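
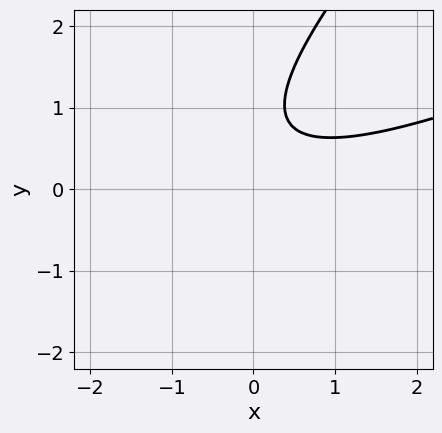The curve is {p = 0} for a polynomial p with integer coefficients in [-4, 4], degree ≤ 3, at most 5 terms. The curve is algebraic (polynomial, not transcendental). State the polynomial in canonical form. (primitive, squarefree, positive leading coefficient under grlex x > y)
Degree: no degree-1 curve has this shape, so deg p = 2.
Against the integer gridlines: it misses every integer gridline on the x-axis; no y-intercept at any integer in the box.
Putting this together gives p.

x^2 - 3*x*y + 2*y^2 - 3*y + 2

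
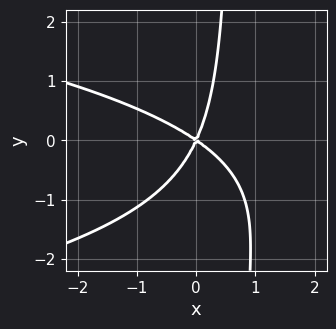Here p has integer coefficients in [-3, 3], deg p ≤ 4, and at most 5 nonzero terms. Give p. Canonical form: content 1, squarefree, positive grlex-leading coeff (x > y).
1. The degree is 3 — a generic line meets the curve in up to 3 points.
2. Against the integer gridlines: it crosses the y-axis at the gridline y = 0; one x-axis crossing is at x = 0.
3. Putting this together gives p.

3*x*y^2 + 3*x^2 + 3*x*y - 2*y^2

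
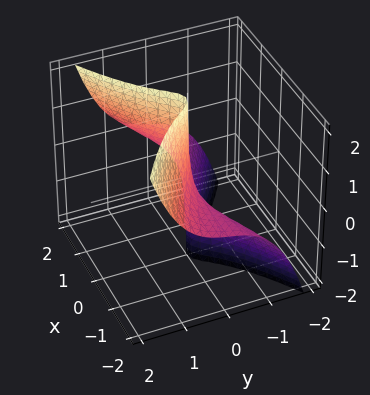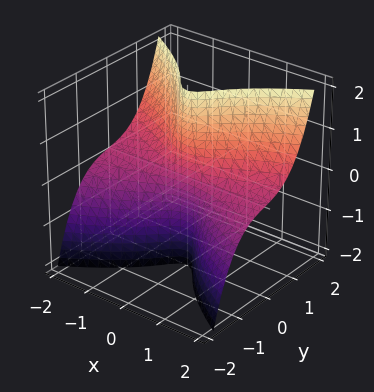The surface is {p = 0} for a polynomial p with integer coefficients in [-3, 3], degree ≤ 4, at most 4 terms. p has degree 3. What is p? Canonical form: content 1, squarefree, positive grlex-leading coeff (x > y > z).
2*x^2*z - 3*y^3 - 2*y

First, degree: the shape is more complex than any degree-2 surface, so deg p = 3.
Then, observable constraints: one y-axis crossing is at y = 0; the visible x-axis segment lies entirely on the surface; the visible z-axis segment lies entirely on the surface.
Finally, these observations pin down the coefficients.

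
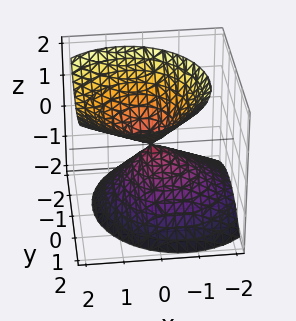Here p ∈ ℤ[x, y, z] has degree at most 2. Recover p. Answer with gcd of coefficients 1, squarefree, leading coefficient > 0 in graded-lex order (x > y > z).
(a) Degree: a generic line meets the surface in up to 2 points, so deg p = 2.
(b) Checking where it meets the axes: it crosses the x-axis at the gridline x = 0; it crosses the y-axis at the gridline y = 0; it crosses the z-axis at the gridline z = 0.
(c) Matching integer coefficients to the picture gives p.

3*x^2 - 2*x*z + 3*y^2 - y*z - 3*z^2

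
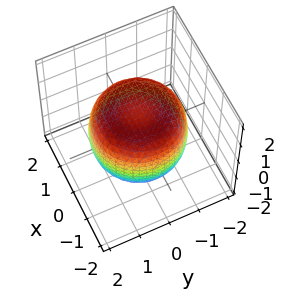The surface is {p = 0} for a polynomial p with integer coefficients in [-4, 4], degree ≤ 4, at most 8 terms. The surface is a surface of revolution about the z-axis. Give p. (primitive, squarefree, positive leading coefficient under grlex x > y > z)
2*x^4 + 4*x^2*y^2 + 2*y^4 - 3*x^2 - 3*y^2 + 3*z^2 - 3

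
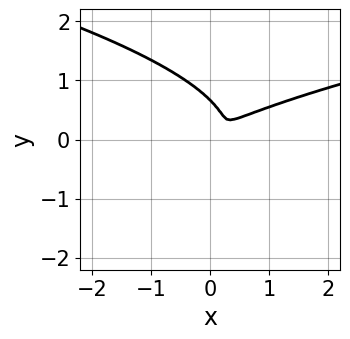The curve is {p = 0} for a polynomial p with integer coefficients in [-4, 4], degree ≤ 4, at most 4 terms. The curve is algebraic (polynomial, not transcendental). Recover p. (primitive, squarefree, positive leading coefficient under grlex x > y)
3*y^3 - x^2 + 2*x*y - 2*y^2

(a) Degree: the shape is more complex than any degree-2 curve, so deg p = 3.
(b) Solving for integer coefficients yields p as stated.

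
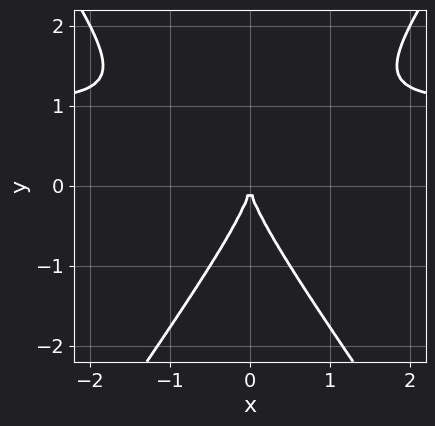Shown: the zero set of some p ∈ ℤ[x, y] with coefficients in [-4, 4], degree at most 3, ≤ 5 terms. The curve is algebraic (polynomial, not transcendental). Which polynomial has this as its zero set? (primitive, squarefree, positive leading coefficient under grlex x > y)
2*x^2*y - y^3 - 2*x^2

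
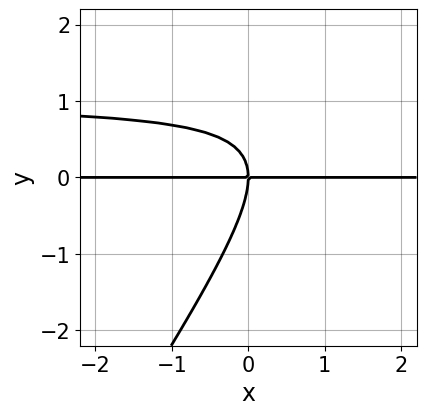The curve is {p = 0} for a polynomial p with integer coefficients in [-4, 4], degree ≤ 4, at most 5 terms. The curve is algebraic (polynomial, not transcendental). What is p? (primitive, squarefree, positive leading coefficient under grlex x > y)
The degree is 3 — the shape is more complex than any degree-2 curve.
Checking where it meets the axes: one y-axis crossing is at y = 0; every point of the x-axis in the box is on the curve.
The integer polynomial consistent with all of this is the stated p.

3*x*y^2 - 2*y^3 - 3*x*y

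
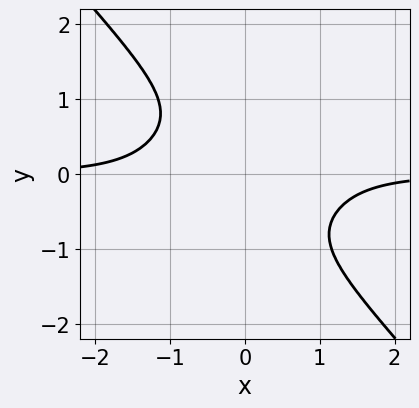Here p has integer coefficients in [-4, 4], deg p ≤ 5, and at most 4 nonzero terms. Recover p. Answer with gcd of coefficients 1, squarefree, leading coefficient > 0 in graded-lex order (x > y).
1. Degree: the shape is more complex than any degree-3 curve, so deg p = 4.
2. From the axis intercepts and sections: no y-intercept at any integer in the box; the curve avoids every integer x-axis point in the box.
3. The integer polynomial consistent with all of this is the stated p.

3*x^3*y - x^2*y^2 + 3*y^4 + 3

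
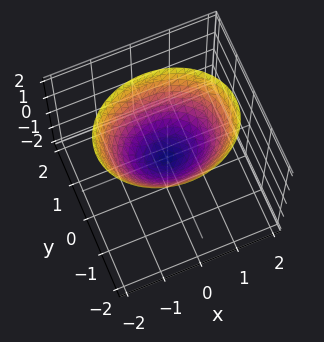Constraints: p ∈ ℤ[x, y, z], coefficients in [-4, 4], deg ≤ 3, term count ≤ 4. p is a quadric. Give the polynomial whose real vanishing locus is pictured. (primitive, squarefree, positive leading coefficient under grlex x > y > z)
2*x^2 + 3*y^2 - 3*z

First, deg p = 2. A single bowl opening along one axis; a quadric.
Then, symmetries: it's symmetric under y → −y, forcing even powers of y; the x ↦ −x reflection is a symmetry, so x appears only in even powers.
Then, from the visible intercepts: it crosses the y-axis at the gridline y = 0; it crosses the z-axis at the gridline z = 0; it meets the x-axis at x = 0 (among the integer gridlines).
Finally, assembling these constraints gives the stated polynomial.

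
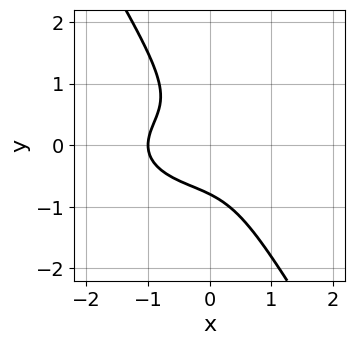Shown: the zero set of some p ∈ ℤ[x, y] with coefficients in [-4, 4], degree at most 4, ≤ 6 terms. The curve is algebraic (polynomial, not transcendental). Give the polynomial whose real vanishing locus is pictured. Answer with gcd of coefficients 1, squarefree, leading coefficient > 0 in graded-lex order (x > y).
x^3 + 3*x*y^2 + 2*y^3 + 1

First, the degree is 3 — the shape is more complex than any degree-2 curve.
Then, against the integer gridlines: one x-axis crossing is at x = -1.
Finally, these observations pin down the coefficients.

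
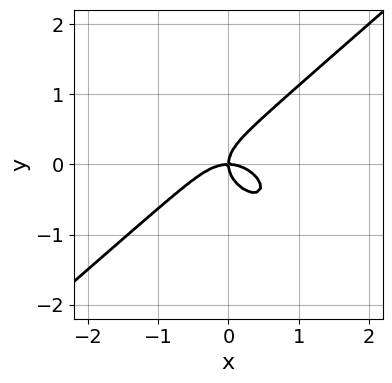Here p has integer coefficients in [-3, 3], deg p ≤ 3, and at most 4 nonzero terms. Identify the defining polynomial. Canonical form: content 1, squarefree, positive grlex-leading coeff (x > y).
First, degree: the shape is more complex than any degree-2 curve, so deg p = 3.
Next, checking where it meets the axes: one y-axis crossing is at y = 0; it crosses the x-axis at the gridline x = 0.
Finally, together with the visible shape, these determine p as stated.

2*x^3 - 3*y^3 + 2*x*y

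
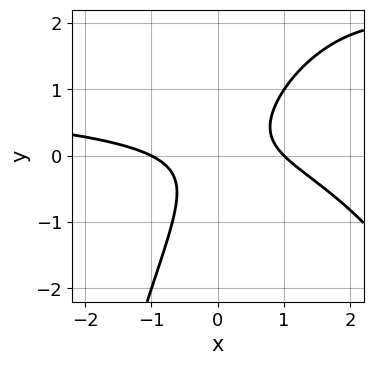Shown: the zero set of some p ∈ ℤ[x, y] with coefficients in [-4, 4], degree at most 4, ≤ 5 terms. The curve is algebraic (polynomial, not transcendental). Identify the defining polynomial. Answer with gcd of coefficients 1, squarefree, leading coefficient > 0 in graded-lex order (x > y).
x^2*y - x^2 - 3*x*y + 2*y^2 + 1

1. Degree: no degree-2 curve has this shape, so deg p = 3.
2. Against the integer gridlines: among the integer gridlines, it crosses the x-axis at x ∈ {-1, 1}; it misses every integer gridline on the y-axis.
3. Assembling these constraints gives the stated polynomial.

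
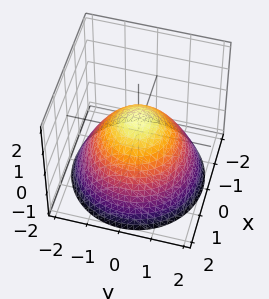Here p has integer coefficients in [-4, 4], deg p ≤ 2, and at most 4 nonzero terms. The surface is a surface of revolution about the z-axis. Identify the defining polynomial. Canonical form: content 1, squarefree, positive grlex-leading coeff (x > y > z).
(a) deg p = 2. A generic line meets the surface in up to 2 points.
(b) By symmetry, the surface is invariant under rotation about z: p = q(x² + y², z).
(c) From the visible intercepts: a circular section at z = 0 has radius exactly 1; among the integer gridlines, it crosses the x-axis at x ∈ {-1, 1}; the y-axis gridline crossings are at y ∈ {-1, 1}.
(d) Together with the visible shape, these determine p as stated.

2*x^2 + 2*y^2 + 3*z - 2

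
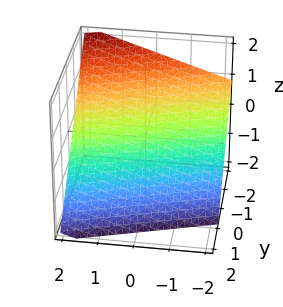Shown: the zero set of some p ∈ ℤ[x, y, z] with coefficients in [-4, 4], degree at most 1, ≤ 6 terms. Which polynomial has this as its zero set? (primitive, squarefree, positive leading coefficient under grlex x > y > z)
x - 3*y - 3*z - 2

First, deg p = 1.
Next, reading off the gridlines: it meets the x-axis at x = 2 (among the integer gridlines).
Finally, solving for integer coefficients yields p as stated.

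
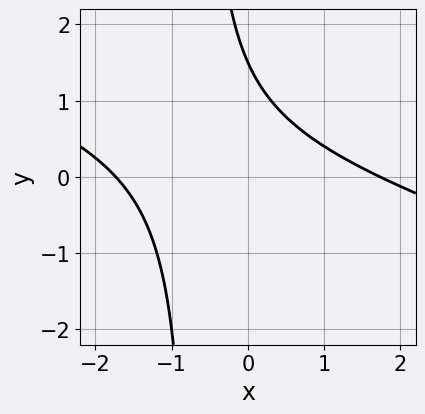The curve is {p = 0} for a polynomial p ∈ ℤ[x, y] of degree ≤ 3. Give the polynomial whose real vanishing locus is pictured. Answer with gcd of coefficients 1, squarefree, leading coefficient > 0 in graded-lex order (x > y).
x^2 + 3*x*y + 2*y - 3

(a) deg p = 2.
(b) Putting this together gives p.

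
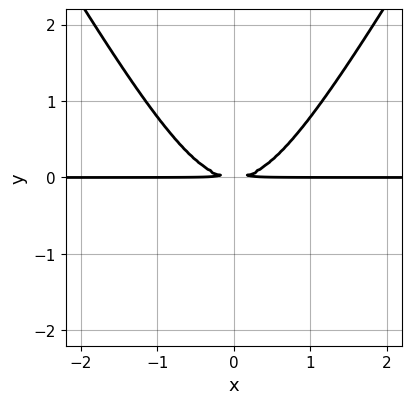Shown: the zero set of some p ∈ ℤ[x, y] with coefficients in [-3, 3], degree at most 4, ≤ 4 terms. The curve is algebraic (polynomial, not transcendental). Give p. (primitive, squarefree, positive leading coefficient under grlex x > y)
deg p = 3. No degree-2 curve has this shape.
Symmetries: it's symmetric under x → −x, forcing even powers of x.
From the axis intercepts and sections: the visible x-axis segment lies entirely on the curve.
These observations pin down the coefficients.

3*x^2*y - y^3 - 3*y^2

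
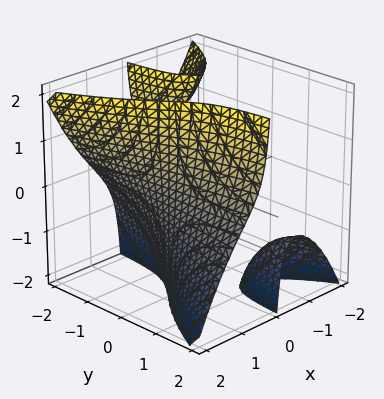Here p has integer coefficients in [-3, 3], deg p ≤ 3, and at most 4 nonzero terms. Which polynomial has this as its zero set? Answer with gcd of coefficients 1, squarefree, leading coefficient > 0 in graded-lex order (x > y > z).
I count 3 distinct pieces. Treating them together as one polynomial.
Degree: a generic line meets the surface in up to 3 points, so deg p = 3.
Against the integer gridlines: it misses every integer gridline on the z-axis; it misses every integer gridline on the y-axis.
Solving for integer coefficients yields p as stated.

3*x^3 + 3*x*y*z - 2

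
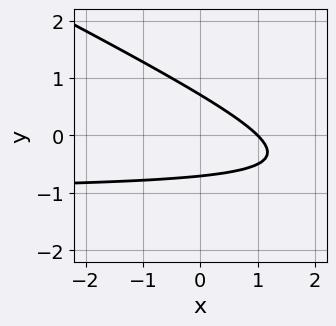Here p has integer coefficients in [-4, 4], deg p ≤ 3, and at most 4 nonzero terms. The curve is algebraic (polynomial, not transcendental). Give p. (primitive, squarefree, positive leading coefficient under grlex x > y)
x*y + 2*y^2 + x - 1

(a) The degree is 2 — the shape is more complex than any degree-1 curve.
(b) From the axis intercepts and sections: one x-axis crossing is at x = 1.
(c) Fitting integer coefficients to these (and the overall shape) gives p.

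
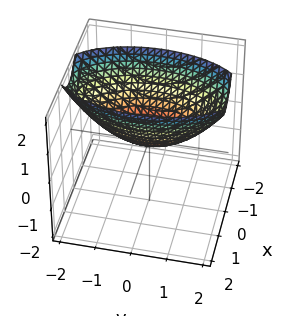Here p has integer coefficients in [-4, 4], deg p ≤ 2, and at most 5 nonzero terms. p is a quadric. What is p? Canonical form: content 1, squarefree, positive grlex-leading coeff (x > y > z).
deg p = 2. A paraboloid; a quadric.
Symmetries: it's symmetric under x → −x, forcing even powers of x; it's symmetric under y → −y, forcing even powers of y.
Checking where it meets the axes: one y-axis crossing is at y = 0; it meets the x-axis at x = 0 (among the integer gridlines); it crosses the z-axis at the gridline z = 0.
Assembling these constraints gives the stated polynomial.

3*x^2 + y^2 - 3*z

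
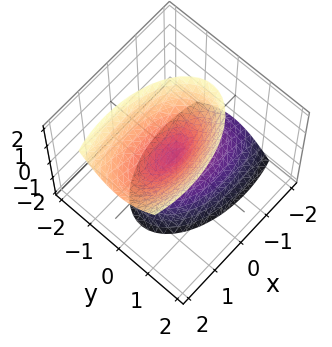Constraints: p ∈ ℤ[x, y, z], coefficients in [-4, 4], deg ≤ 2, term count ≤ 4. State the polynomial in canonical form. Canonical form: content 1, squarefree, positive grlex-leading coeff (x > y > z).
x^2 - x*z + 3*y^2 - z^2

First, I count 2 distinct pieces. They look like related sheets of one shape, so recover p as a whole.
Then, degree: a generic line meets the surface in up to 2 points, so deg p = 2.
Next, reading off the gridlines: it crosses the y-axis at the gridline y = 0; one x-axis crossing is at x = 0.
Finally, these observations pin down the coefficients.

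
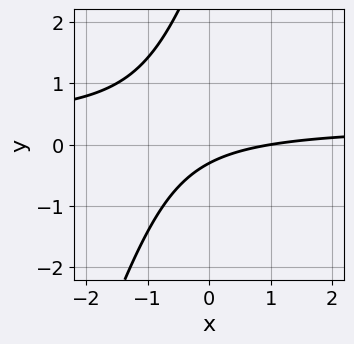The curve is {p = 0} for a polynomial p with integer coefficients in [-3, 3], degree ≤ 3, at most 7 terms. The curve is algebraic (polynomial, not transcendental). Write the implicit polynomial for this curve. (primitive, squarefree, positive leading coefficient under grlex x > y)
3*x*y - y^2 - x + 3*y + 1

1. deg p = 2. No degree-1 curve has this shape.
2. Against the integer gridlines: it crosses the x-axis at the gridline x = 1.
3. The integer polynomial consistent with all of this is the stated p.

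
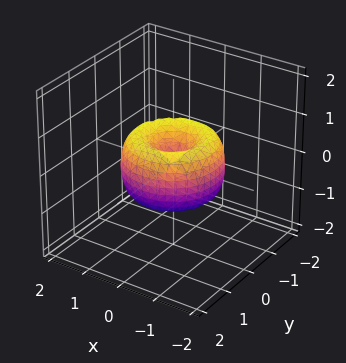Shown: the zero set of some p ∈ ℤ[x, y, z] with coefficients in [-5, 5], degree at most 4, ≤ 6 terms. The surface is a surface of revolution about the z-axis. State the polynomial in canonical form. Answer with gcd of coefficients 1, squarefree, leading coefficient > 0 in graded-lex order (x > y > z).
2*x^4 + 4*x^2*y^2 + 2*y^4 - 3*x^2 - 3*y^2 + 2*z^2

(a) deg p = 4. The shape is more complex than any degree-3 surface.
(b) Symmetries: the surface is invariant under rotation about z: p = q(x² + y², z).
(c) From the visible intercepts: a circular section at z = 0 has radius between 1 and 2; one x-axis crossing is at x = 0.
(d) Solving for integer coefficients yields p as stated.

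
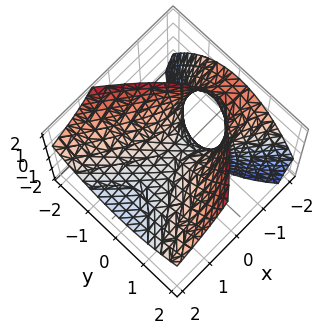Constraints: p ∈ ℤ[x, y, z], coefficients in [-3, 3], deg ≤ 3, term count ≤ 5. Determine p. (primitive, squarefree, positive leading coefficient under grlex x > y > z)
1. Degree: a generic line meets the surface in up to 2 points, so deg p = 2.
2. Against the integer gridlines: it meets the z-axis at z = 0 (among the integer gridlines); it meets the x-axis at x = 0 (among the integer gridlines); one y-axis crossing is at y = 0.
3. Fitting integer coefficients to these (and the overall shape) gives p.

x^2 + 3*x*z - 2*y^2 + 3*z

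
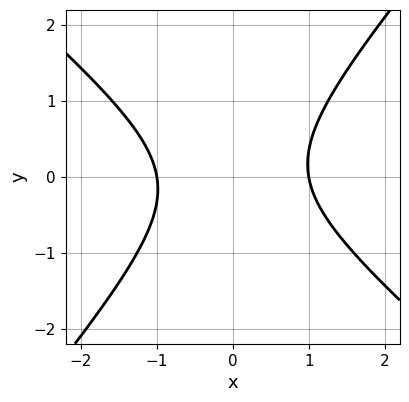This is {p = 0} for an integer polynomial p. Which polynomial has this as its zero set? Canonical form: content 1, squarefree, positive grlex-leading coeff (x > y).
3*x^2 + x*y - 3*y^2 - 3

First, deg p = 2.
Then, from the axis intercepts and sections: the x-axis gridline crossings are at x ∈ {-1, 1}; it misses every integer gridline on the y-axis.
Finally, solving for integer coefficients yields p as stated.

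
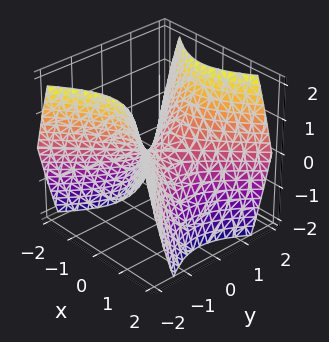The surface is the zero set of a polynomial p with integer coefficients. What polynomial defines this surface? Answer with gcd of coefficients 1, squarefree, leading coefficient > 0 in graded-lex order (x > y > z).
(a) deg p = 2. A saddle surface; a quadric.
(b) Symmetries: mirror symmetry x ↦ −x ⇒ only even powers of x; mirror symmetry y ↦ −y ⇒ only even powers of y.
(c) Checking where it meets the axes: it crosses the x-axis at the gridline x = 0; it crosses the y-axis at the gridline y = 0.
(d) Matching integer coefficients to the picture gives p.

x^2 - y^2 + z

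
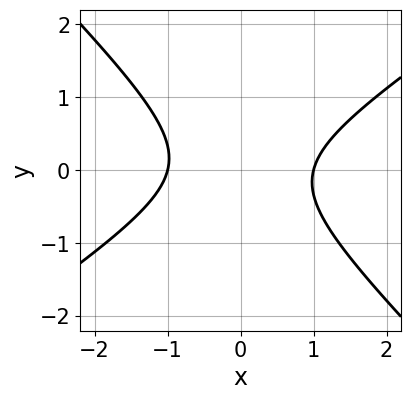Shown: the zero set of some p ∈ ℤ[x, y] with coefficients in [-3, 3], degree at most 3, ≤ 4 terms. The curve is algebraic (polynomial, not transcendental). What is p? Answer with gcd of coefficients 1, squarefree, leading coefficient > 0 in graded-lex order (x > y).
2*x^2 - x*y - 3*y^2 - 2

1. The degree is 2 — the shape is more complex than any degree-1 curve.
2. Against the integer gridlines: it misses every integer gridline on the y-axis; among the integer gridlines, it crosses the x-axis at x ∈ {-1, 1}.
3. Assembling these constraints gives the stated polynomial.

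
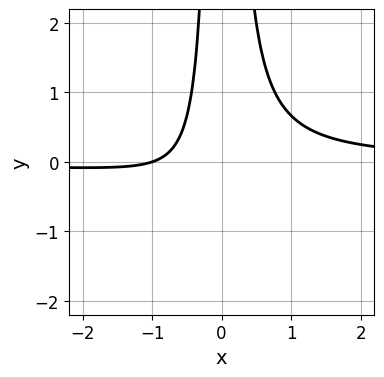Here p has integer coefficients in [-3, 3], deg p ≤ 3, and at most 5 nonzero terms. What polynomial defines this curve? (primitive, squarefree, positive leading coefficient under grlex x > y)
3*x^2*y - x - 1

1. Degree: no degree-2 curve has this shape, so deg p = 3.
2. Checking where it meets the axes: it meets the x-axis at x = -1 (among the integer gridlines); no y-intercept at any integer in the box.
3. The integer polynomial consistent with all of this is the stated p.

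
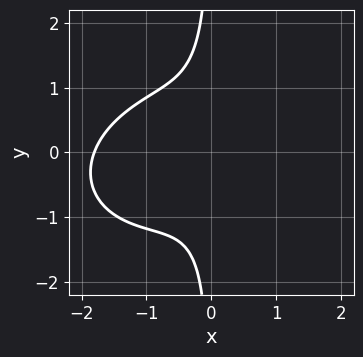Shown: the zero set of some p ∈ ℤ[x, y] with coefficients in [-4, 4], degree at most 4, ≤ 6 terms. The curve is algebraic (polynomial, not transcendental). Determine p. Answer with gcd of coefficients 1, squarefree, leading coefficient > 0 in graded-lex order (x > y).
2*x^3 - x^2*y + 3*x*y^2 + 3*x^2 + 2

1. Degree: a generic line meets the curve in up to 3 points, so deg p = 3.
2. Checking where it meets the axes: no y-intercept at any integer in the box.
3. Putting this together gives p.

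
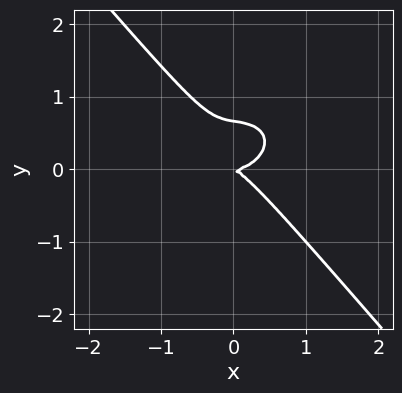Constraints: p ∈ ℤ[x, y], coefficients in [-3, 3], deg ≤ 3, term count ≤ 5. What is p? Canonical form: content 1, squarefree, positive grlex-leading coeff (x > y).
First, the degree is 3 — no degree-2 curve has this shape.
Next, from the axis intercepts and sections: one x-axis crossing is at x = 0; it meets the y-axis at y = 0 (among the integer gridlines).
Finally, these observations pin down the coefficients.

2*x^3 + 2*x*y^2 + 3*y^3 - x*y - 2*y^2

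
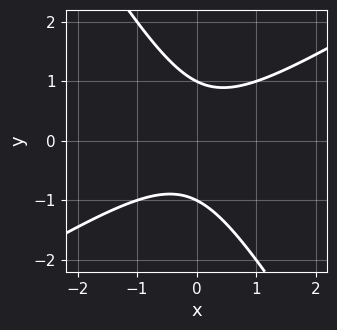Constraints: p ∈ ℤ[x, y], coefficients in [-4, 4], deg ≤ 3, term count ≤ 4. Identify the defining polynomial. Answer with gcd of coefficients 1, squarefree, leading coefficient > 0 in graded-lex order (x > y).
(a) Degree: a generic line meets the curve in up to 2 points, so deg p = 2.
(b) Reading off the gridlines: the y-axis gridline crossings are at y ∈ {-1, 1}; the curve avoids every integer x-axis point in the box.
(c) The integer polynomial consistent with all of this is the stated p.

x^2 - x*y - y^2 + 1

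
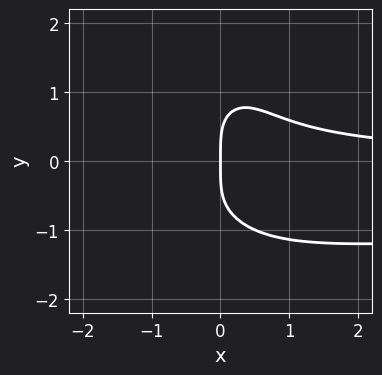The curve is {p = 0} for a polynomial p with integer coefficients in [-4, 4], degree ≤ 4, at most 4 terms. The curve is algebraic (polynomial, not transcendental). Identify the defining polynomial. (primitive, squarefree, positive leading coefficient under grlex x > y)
2*x^2*y^2 + y^4 + 2*x^2*y - 2*x

(a) deg p = 4. A generic line meets the curve in up to 4 points.
(b) From the visible intercepts: one x-axis crossing is at x = 0; one y-axis crossing is at y = 0.
(c) Assembling these constraints gives the stated polynomial.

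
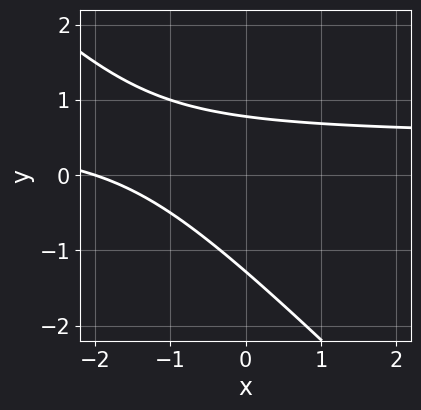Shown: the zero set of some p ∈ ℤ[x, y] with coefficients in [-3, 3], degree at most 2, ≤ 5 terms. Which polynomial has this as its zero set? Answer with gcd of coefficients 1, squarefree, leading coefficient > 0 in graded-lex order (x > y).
2*x*y + 2*y^2 - x + y - 2

Degree: the shape is more complex than any degree-1 curve, so deg p = 2.
From the axis intercepts and sections: it meets the x-axis at x = -2 (among the integer gridlines).
Solving for integer coefficients yields p as stated.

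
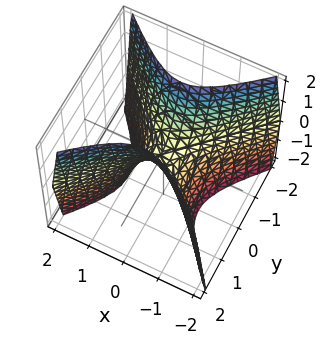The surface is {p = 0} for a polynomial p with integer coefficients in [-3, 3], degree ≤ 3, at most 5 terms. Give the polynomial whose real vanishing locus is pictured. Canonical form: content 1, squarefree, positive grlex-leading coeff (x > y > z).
2*x^2 - 2*y^2 + z

1. Degree: a saddle surface; a quadric, so deg p = 2.
2. Symmetries: it's symmetric under x → −x, forcing even powers of x; mirror symmetry y ↦ −y ⇒ only even powers of y.
3. From the visible intercepts: one x-axis crossing is at x = 0; it meets the z-axis at z = 0 (among the integer gridlines); it crosses the y-axis at the gridline y = 0.
4. Fitting integer coefficients to these (and the overall shape) gives p.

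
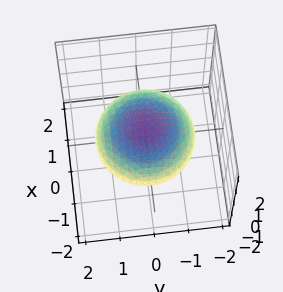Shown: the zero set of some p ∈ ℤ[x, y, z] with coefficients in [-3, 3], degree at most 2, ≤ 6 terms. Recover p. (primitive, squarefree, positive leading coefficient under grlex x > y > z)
The degree is 2 — a closed, bounded, convex surface; a quadric.
Symmetries: every cross-section ⟂ z is a circle, so x, y appear only via x² + y²; it's symmetric under z → −z, forcing even powers of z.
From the axis intercepts and sections: a circular section at z = 0 has radius between 1 and 2.
Putting this together gives p.

x^2 + y^2 + 3*z^2 - 2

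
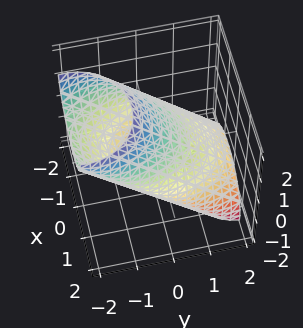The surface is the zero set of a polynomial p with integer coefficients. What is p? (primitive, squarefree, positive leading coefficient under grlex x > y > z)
x^2 + y^2 + 2*y*z + z^2 - 2

(a) deg p = 2.
(b) The integer polynomial consistent with all of this is the stated p.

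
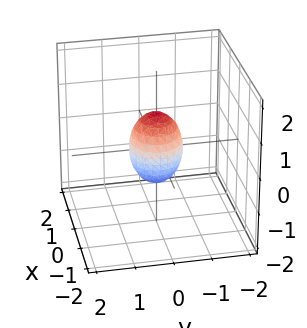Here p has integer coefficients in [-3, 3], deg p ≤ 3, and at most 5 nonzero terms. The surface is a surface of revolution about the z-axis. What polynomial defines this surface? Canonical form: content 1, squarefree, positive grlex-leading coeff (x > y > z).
1. deg p = 2.
2. Symmetries: rotational symmetry about the z-axis ⇒ p depends on x, y only through x² + y².
3. Checking where it meets the axes: the z-axis gridline crossings are at z ∈ {-1, 1}; a circular section at z = 0 has radius between 0 and 1.
4. These observations pin down the coefficients.

2*x^2 + 2*y^2 + z^2 - 1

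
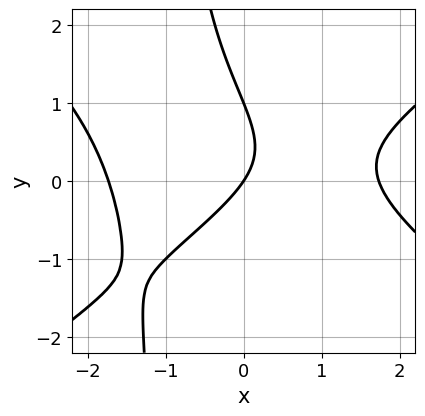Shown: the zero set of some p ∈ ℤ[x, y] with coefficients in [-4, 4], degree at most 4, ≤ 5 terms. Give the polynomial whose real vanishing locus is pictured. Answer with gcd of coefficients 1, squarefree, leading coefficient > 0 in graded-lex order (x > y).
The degree is 3 — the shape is more complex than any degree-2 curve.
Observable constraints: among the integer gridlines, it crosses the y-axis at y ∈ {0, 1}; one x-axis crossing is at x = 0.
Assembling these constraints gives the stated polynomial.

x^3 - 2*x*y^2 - 2*y^2 - 3*x + 2*y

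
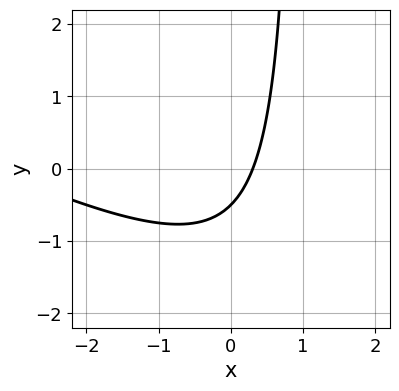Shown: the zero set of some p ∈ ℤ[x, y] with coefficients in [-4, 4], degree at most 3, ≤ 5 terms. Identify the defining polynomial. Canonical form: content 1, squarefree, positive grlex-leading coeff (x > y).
1. The degree is 2 — no degree-1 curve has this shape.
2. Solving for integer coefficients yields p as stated.

x^2 + 2*x*y + 3*x - 2*y - 1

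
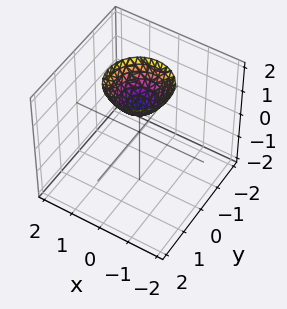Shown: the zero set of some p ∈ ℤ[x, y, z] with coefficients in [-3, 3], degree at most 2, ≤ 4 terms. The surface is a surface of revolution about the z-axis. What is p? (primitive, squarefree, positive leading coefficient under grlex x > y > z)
Degree: no degree-1 surface has this shape, so deg p = 2.
By symmetry, every cross-section ⟂ z is a circle, so x, y appear only via x² + y².
Against the integer gridlines: it misses every integer gridline on the x-axis; it crosses the z-axis at the gridline z = 1; a circular section at z = 2 has radius exactly 1.
Together with the visible shape, these determine p as stated.

x^2 + y^2 - z + 1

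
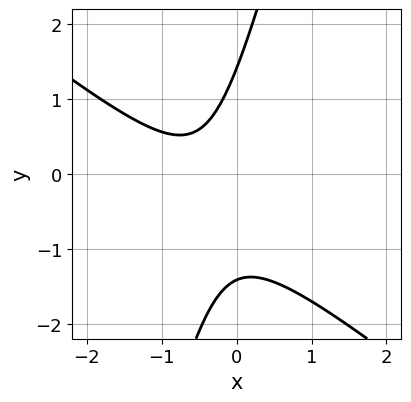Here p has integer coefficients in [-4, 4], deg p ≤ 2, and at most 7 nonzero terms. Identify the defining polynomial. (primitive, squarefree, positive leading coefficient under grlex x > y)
3*x^2 + 3*x*y - y^2 + 3*x + 2

(a) deg p = 2. A generic line meets the curve in up to 2 points.
(b) From the axis intercepts and sections: it misses every integer gridline on the x-axis.
(c) Fitting integer coefficients to these (and the overall shape) gives p.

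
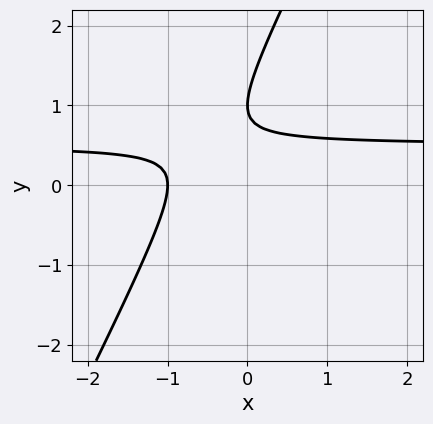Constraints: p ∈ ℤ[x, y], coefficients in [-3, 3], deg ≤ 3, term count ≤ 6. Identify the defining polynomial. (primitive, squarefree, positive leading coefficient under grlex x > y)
(a) deg p = 2. A generic line meets the curve in up to 2 points.
(b) Reading off the gridlines: it crosses the x-axis at the gridline x = -1; it crosses the y-axis at the gridline y = 1.
(c) Assembling these constraints gives the stated polynomial.

2*x*y - y^2 - x + 2*y - 1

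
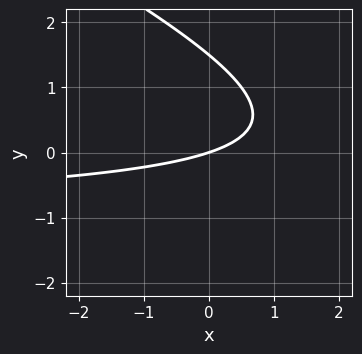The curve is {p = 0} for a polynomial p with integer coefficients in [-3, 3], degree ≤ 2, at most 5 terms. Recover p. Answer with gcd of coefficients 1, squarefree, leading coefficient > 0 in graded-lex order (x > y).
x*y + 2*y^2 + x - 3*y

(a) deg p = 2. The shape is more complex than any degree-1 curve.
(b) Observable constraints: it crosses the y-axis at the gridline y = 0; one x-axis crossing is at x = 0.
(c) These observations pin down the coefficients.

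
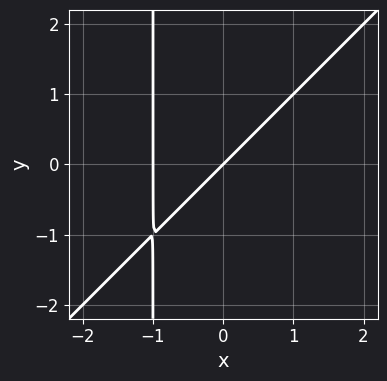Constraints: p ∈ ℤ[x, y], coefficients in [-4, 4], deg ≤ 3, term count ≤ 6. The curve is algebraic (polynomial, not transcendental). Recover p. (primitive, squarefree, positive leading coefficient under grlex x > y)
(a) The degree is 2 — the shape is more complex than any degree-1 curve.
(b) Observable constraints: the x-axis gridline crossings are at x ∈ {-1, 0}; one y-axis crossing is at y = 0.
(c) Together with the visible shape, these determine p as stated.

x^2 - x*y + x - y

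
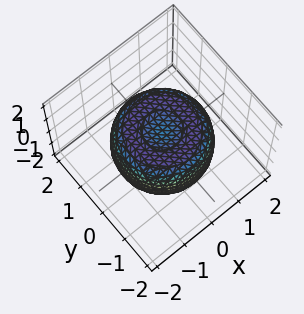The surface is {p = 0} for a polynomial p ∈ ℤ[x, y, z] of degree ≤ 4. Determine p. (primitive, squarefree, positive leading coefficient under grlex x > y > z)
Degree: no degree-3 surface has this shape, so deg p = 4.
By symmetry, the surface is invariant under rotation about z: p = q(x² + y², z).
Observable constraints: a circular section at z = 1 has radius between 0 and 1.
Putting this together gives p.

2*x^4 + 4*x^2*y^2 + 2*y^4 - 3*x^2 - 3*y^2 + 3*z^2 - 2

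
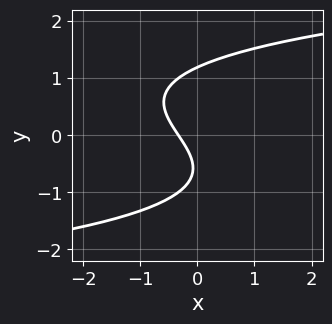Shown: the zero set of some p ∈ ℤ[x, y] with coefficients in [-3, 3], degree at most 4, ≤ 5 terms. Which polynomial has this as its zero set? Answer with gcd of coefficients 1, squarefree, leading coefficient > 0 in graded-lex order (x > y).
2*y^3 - 3*x - 2*y - 1

First, degree: the shape is more complex than any degree-2 curve, so deg p = 3.
Finally, matching integer coefficients to the picture gives p.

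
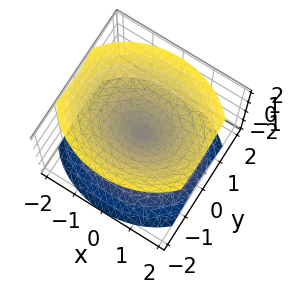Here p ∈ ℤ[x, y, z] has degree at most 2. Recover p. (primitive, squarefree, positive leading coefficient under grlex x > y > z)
1. There are 2 components.
2. The degree is 2 — a double cone through the origin; a quadric.
3. Symmetries: the x ↦ −x reflection is a symmetry, so x appears only in even powers; mirror symmetry y ↦ −y ⇒ only even powers of y; mirror symmetry z ↦ −z ⇒ only even powers of z.
4. Checking where it meets the axes: it meets the y-axis at y = 0 (among the integer gridlines); it meets the z-axis at z = 0 (among the integer gridlines).
5. Matching integer coefficients to the picture gives p.

2*x^2 + 3*y^2 - 3*z^2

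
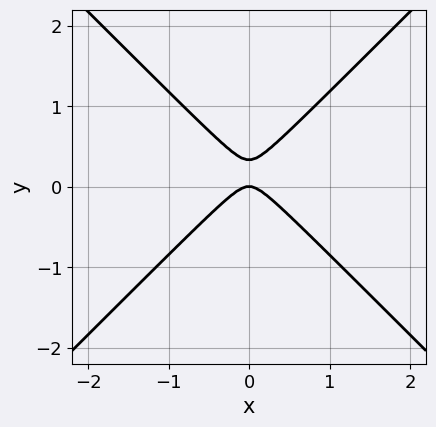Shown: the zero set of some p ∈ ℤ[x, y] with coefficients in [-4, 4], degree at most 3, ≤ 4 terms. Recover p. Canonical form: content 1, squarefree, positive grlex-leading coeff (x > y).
3*x^2 - 3*y^2 + y

First, the degree is 2 — the shape is more complex than any degree-1 curve.
Next, symmetries: mirror symmetry x ↦ −x ⇒ only even powers of x.
Next, checking where it meets the axes: it crosses the x-axis at the gridline x = 0; one y-axis crossing is at y = 0.
Finally, solving for integer coefficients yields p as stated.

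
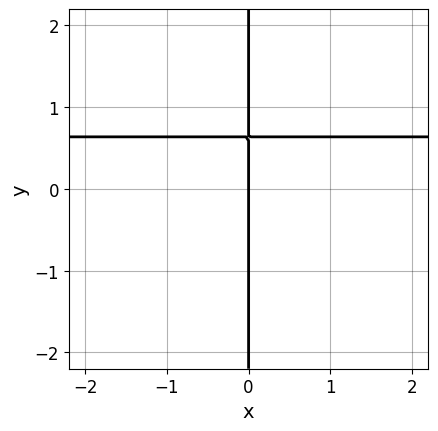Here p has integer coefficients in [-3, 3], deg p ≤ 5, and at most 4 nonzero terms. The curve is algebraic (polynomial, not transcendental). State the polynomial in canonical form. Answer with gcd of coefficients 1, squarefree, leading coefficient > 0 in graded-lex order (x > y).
First, the degree is 4 — the shape is more complex than any degree-3 curve.
Then, reading off the gridlines: it crosses the x-axis at the gridline x = 0; every point of the y-axis in the box is on the curve.
Finally, together with the visible shape, these determine p as stated.

3*x*y^3 + 3*x*y^2 - 2*x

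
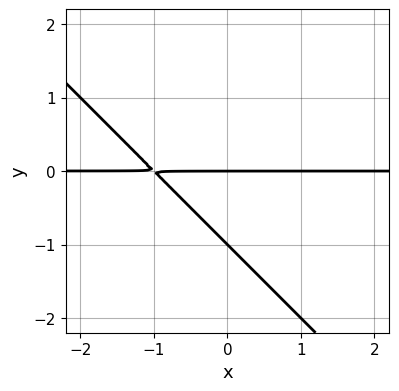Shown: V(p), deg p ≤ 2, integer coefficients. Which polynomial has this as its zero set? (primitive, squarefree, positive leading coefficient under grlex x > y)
deg p = 2.
From the axis intercepts and sections: every point of the x-axis in the box is on the curve; among the integer gridlines, it crosses the y-axis at y ∈ {-1, 0}.
The integer polynomial consistent with all of this is the stated p.

x*y + y^2 + y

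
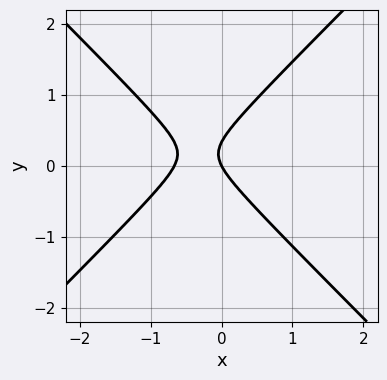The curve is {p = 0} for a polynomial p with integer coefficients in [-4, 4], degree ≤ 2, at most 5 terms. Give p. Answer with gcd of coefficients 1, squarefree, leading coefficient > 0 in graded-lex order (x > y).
3*x^2 - 3*y^2 + 2*x + y

First, deg p = 2. No degree-1 curve has this shape.
Then, checking where it meets the axes: it crosses the x-axis at the gridline x = 0; it meets the y-axis at y = 0 (among the integer gridlines).
Finally, together with the visible shape, these determine p as stated.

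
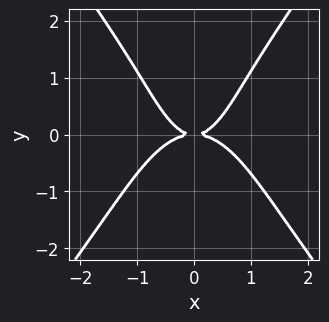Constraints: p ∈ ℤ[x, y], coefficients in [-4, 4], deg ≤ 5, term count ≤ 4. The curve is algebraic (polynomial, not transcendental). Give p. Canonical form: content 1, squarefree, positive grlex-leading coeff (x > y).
3*x^4 - y^4 + 2*x^2*y - 3*y^2

First, deg p = 4. No degree-3 curve has this shape.
Then, symmetries: it's symmetric under x → −x, forcing even powers of x.
Next, checking where it meets the axes: it meets the y-axis at y = 0 (among the integer gridlines); it meets the x-axis at x = 0 (among the integer gridlines).
Finally, solving for integer coefficients yields p as stated.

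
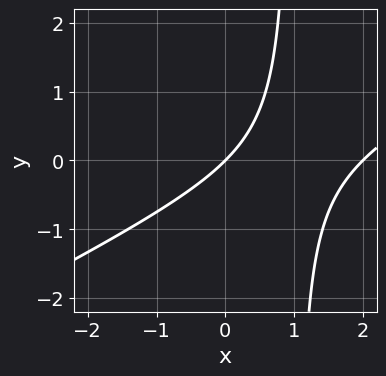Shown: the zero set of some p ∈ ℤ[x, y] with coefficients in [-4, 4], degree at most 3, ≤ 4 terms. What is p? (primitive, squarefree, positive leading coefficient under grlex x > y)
(a) Degree: no degree-1 curve has this shape, so deg p = 2.
(b) Observable constraints: among the integer gridlines, it crosses the x-axis at x ∈ {0, 2}; it meets the y-axis at y = 0 (among the integer gridlines).
(c) Fitting integer coefficients to these (and the overall shape) gives p.

x^2 - 2*x*y - 2*x + 2*y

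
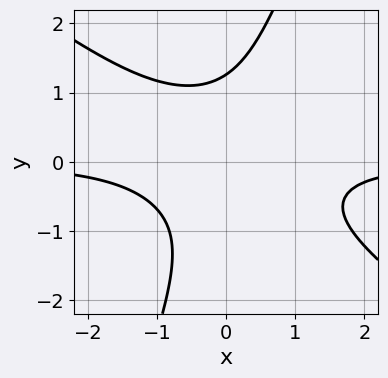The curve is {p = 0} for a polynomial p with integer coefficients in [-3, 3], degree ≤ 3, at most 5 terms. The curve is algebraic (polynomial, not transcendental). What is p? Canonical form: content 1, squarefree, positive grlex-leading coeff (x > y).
2*x^2*y + 2*x*y^2 - y^3 + 2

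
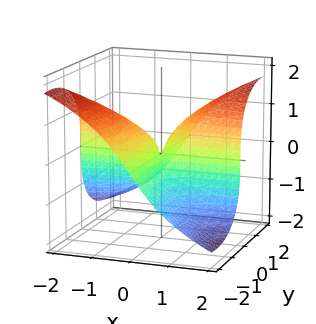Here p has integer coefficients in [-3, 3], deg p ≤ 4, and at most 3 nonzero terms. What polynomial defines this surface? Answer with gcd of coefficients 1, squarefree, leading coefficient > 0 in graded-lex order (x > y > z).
1. The degree is 3 — no degree-2 surface has this shape.
2. Against the integer gridlines: the visible x-axis segment lies entirely on the surface; one z-axis crossing is at z = 0.
3. Assembling these constraints gives the stated polynomial.

y^2*z + z^3 - 3*x*y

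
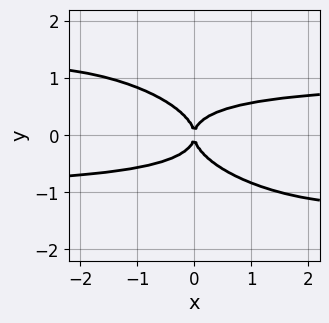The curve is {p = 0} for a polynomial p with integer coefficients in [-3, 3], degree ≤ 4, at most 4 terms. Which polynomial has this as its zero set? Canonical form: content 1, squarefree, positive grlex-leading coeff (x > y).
x^2*y^2 + 2*x*y^3 + 3*y^4 - x^2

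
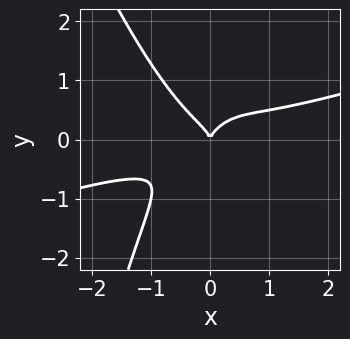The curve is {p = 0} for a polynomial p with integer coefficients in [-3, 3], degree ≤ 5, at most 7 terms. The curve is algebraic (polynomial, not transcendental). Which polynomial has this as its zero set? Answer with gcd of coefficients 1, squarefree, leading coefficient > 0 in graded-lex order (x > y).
x^4 - 3*x^3*y - x^2*y^2 - 2*y^3 + x^2

First, degree: a generic line meets the curve in up to 4 points, so deg p = 4.
Next, reading off the gridlines: one x-axis crossing is at x = 0; it crosses the y-axis at the gridline y = 0.
Finally, assembling these constraints gives the stated polynomial.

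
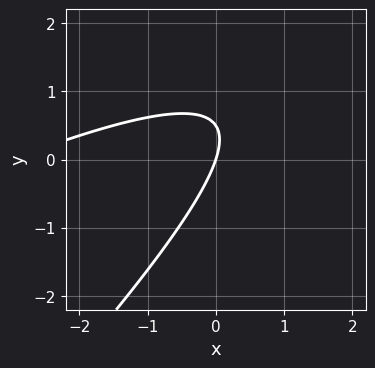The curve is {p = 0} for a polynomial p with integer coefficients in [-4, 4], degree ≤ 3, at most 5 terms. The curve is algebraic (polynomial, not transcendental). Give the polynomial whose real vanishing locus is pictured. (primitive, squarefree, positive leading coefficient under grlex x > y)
x^2 - 3*x*y + 2*y^2 + 3*x - y

(a) Degree: the shape is more complex than any degree-1 curve, so deg p = 2.
(b) From the axis intercepts and sections: one y-axis crossing is at y = 0; it crosses the x-axis at the gridline x = 0.
(c) Fitting integer coefficients to these (and the overall shape) gives p.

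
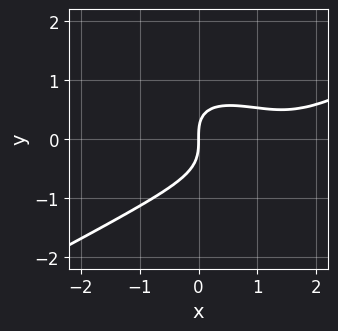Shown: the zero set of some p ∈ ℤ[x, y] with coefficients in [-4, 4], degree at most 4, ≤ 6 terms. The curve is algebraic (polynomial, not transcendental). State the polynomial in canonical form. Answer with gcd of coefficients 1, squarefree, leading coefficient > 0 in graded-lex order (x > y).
x^3 - 2*x*y^2 - 3*y^3 - 3*x^2 + 3*x

1. deg p = 3.
2. From the visible intercepts: it meets the y-axis at y = 0 (among the integer gridlines); one x-axis crossing is at x = 0.
3. The integer polynomial consistent with all of this is the stated p.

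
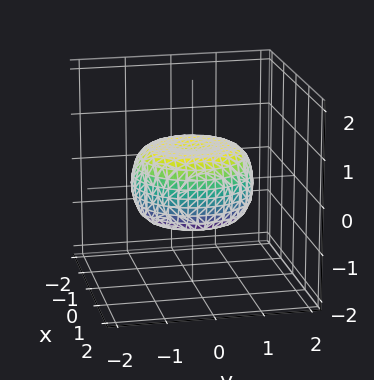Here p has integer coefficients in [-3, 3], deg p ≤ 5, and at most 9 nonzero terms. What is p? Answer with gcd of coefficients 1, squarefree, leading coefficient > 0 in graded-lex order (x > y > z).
(a) deg p = 4. A generic line meets the surface in up to 4 points.
(b) Symmetries: rotational symmetry about the z-axis ⇒ p depends on x, y only through x² + y².
(c) Checking where it meets the axes: a circular section at z = 0 has radius between 1 and 2.
(d) Matching integer coefficients to the picture gives p.

x^4 + 2*x^2*y^2 + y^4 - x^2 - y^2 + 2*z^2 - 1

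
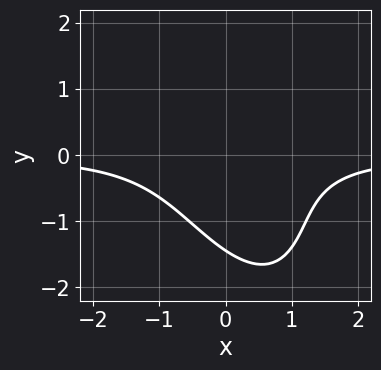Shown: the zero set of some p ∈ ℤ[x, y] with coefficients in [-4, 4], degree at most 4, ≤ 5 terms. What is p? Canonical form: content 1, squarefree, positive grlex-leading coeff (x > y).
First, the degree is 3 — a generic line meets the curve in up to 3 points.
Next, observable constraints: it misses every integer gridline on the x-axis.
Finally, matching integer coefficients to the picture gives p.

3*x^2*y + 2*x*y^2 + y^3 + 3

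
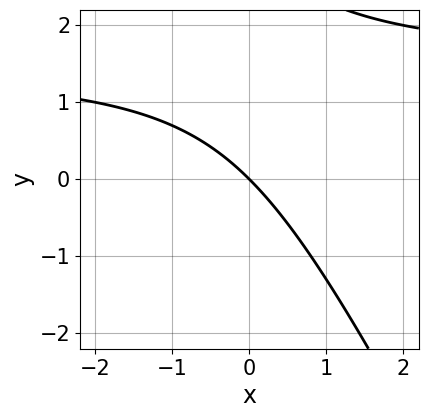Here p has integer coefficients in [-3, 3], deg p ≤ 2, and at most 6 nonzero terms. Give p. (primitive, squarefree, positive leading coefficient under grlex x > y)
deg p = 2. No degree-1 curve has this shape.
Reading off the gridlines: one x-axis crossing is at x = 0; one y-axis crossing is at y = 0.
Putting this together gives p.

2*x*y + y^2 - 3*x - 3*y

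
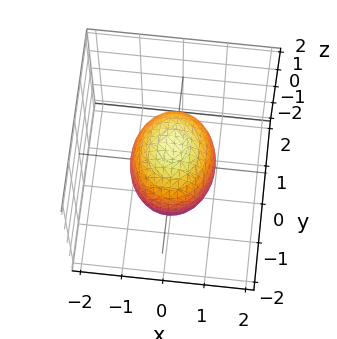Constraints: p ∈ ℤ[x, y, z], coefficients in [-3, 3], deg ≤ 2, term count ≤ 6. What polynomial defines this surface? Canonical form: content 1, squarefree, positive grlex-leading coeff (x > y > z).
Degree: a closed, bounded, convex surface; a quadric, so deg p = 2.
Symmetries: the z ↦ −z reflection is a symmetry, so z appears only in even powers; mirror symmetry y ↦ −y ⇒ only even powers of y; the x ↦ −x reflection is a symmetry, so x appears only in even powers.
From the visible intercepts: among the integer gridlines, it crosses the x-axis at x ∈ {-1, 1}.
Assembling these constraints gives the stated polynomial.

3*x^2 + 2*y^2 + 2*z^2 - 3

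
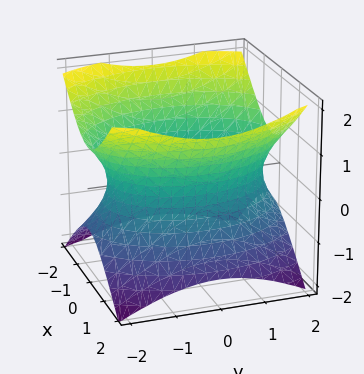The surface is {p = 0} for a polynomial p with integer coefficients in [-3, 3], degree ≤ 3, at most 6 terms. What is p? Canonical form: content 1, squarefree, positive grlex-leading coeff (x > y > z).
First, degree: one connected sheet with a waist; a quadric, so deg p = 2.
Next, symmetries: mirror symmetry x ↦ −x ⇒ only even powers of x; mirror symmetry z ↦ −z ⇒ only even powers of z; the y ↦ −y reflection is a symmetry, so y appears only in even powers.
Then, from the visible intercepts: no z-intercept at any integer in the box.
Finally, assembling these constraints gives the stated polynomial.

2*x^2 + y^2 - 2*z^2 - 3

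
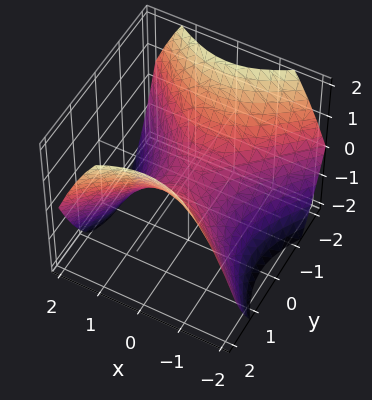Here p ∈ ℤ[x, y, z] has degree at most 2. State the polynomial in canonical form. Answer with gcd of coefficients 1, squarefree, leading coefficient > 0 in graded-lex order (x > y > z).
deg p = 2.
Symmetries: it's symmetric under x → −x, forcing even powers of x; it's symmetric under y → −y, forcing even powers of y.
Observable constraints: it crosses the y-axis at the gridline y = 0; it meets the x-axis at x = 0 (among the integer gridlines); one z-axis crossing is at z = 0.
Matching integer coefficients to the picture gives p.

2*x^2 - 2*y^2 + 3*z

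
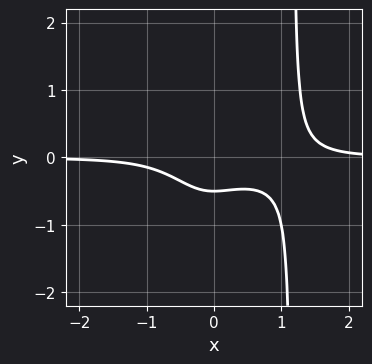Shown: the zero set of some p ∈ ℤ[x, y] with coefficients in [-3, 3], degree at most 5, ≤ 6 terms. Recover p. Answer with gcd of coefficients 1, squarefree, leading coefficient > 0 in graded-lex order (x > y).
1. The degree is 4 — a generic line meets the curve in up to 4 points.
2. Against the integer gridlines: the curve avoids every integer x-axis point in the box.
3. Putting this together gives p.

3*x^3*y - 2*x^2*y - 2*y - 1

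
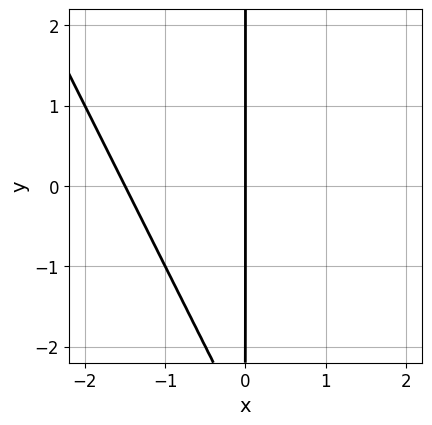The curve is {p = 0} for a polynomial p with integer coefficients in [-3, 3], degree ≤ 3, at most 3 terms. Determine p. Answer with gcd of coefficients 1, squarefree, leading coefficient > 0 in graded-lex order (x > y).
2*x^2 + x*y + 3*x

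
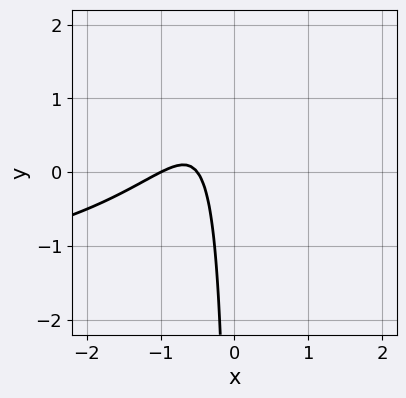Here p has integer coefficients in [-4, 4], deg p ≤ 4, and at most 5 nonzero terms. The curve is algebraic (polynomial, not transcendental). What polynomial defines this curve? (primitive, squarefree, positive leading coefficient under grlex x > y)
deg p = 3. The shape is more complex than any degree-2 curve.
From the visible intercepts: it misses every integer gridline on the y-axis; it crosses the x-axis at the gridline x = -1.
Fitting integer coefficients to these (and the overall shape) gives p.

x^2*y + 2*x^2 - x*y + 3*x + 1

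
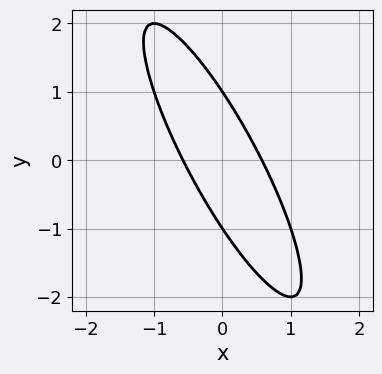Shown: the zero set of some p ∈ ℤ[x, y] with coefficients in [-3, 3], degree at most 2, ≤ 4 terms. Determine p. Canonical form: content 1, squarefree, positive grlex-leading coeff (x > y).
deg p = 2.
From the visible intercepts: among the integer gridlines, it crosses the y-axis at y ∈ {-1, 1}.
These observations pin down the coefficients.

3*x^2 + 3*x*y + y^2 - 1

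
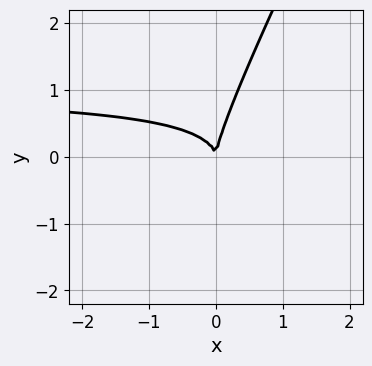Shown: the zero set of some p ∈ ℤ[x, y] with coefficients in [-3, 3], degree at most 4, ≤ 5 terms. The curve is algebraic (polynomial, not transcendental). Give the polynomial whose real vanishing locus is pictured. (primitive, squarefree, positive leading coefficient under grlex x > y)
2*x^2*y - 3*x*y^2 + y^3 - 2*x^2

First, the degree is 3 — no degree-2 curve has this shape.
Then, from the visible intercepts: it meets the y-axis at y = 0 (among the integer gridlines); one x-axis crossing is at x = 0.
Finally, putting this together gives p.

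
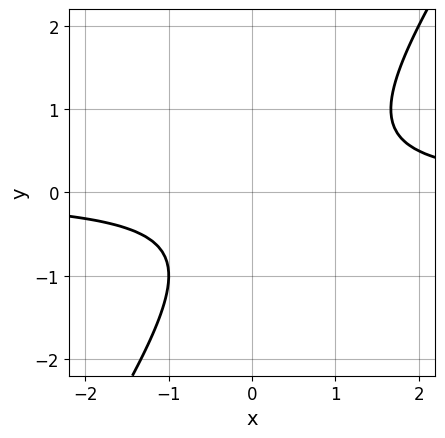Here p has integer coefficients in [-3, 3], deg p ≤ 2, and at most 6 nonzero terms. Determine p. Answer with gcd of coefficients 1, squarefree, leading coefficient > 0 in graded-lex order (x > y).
3*x*y - 2*y^2 - y - 2

(a) The degree is 2 — the shape is more complex than any degree-1 curve.
(b) Reading off the gridlines: it misses every integer gridline on the y-axis; it misses every integer gridline on the x-axis.
(c) Matching integer coefficients to the picture gives p.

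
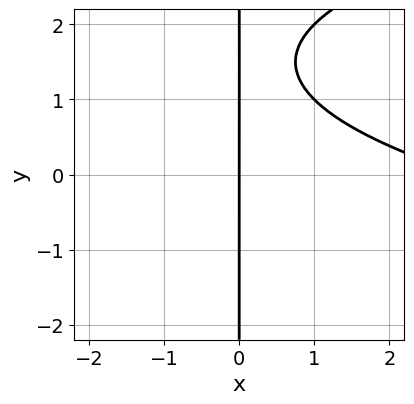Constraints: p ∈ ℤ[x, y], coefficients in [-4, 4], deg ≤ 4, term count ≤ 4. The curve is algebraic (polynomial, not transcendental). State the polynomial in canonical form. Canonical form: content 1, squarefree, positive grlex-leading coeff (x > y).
1. The degree is 3 — a generic line meets the curve in up to 3 points.
2. Checking where it meets the axes: every point of the y-axis in the box is on the curve; one x-axis crossing is at x = 0.
3. Matching integer coefficients to the picture gives p.

x*y^2 - x^2 - 3*x*y + 3*x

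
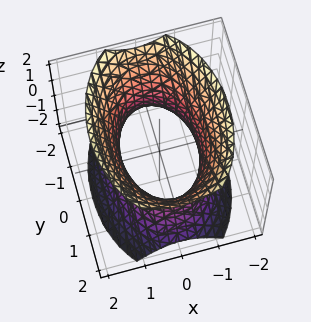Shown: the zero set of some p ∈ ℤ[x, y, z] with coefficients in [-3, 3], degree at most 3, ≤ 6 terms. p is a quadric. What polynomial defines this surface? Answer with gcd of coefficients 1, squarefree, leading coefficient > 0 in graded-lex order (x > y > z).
1. The degree is 2 — one connected sheet with a waist; a quadric.
2. Symmetries: it's symmetric under z → −z, forcing even powers of z; the y ↦ −y reflection is a symmetry, so y appears only in even powers; mirror symmetry x ↦ −x ⇒ only even powers of x.
3. Against the integer gridlines: the x-axis gridline crossings are at x ∈ {-1, 1}; no z-intercept at any integer in the box.
4. Solving for integer coefficients yields p as stated.

2*x^2 + y^2 - z^2 - 2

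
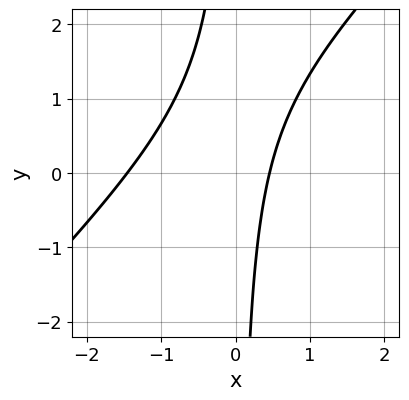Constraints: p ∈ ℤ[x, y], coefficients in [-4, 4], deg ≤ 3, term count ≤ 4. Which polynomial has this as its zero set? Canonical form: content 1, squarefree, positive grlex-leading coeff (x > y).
3*x^2 - 3*x*y + 3*x - 2

First, degree: the shape is more complex than any degree-1 curve, so deg p = 2.
Next, observable constraints: it misses every integer gridline on the y-axis.
Finally, assembling these constraints gives the stated polynomial.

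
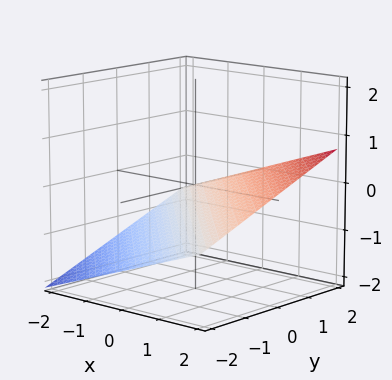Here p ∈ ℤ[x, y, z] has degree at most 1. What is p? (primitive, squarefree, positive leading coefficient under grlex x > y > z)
Degree: every cross-section is a straight line — this is a plane, so deg p = 1.
Reading off the gridlines: it meets the y-axis at y = 2 (among the integer gridlines); one x-axis crossing is at x = 2.
Putting this together gives p.

x + y - 3*z - 2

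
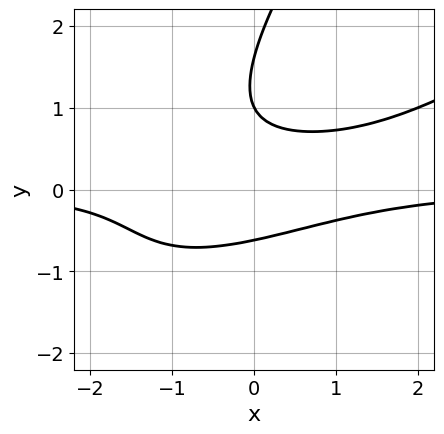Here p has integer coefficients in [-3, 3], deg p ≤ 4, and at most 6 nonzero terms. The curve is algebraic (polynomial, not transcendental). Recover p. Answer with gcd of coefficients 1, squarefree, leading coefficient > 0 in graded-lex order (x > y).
1. The degree is 3 — no degree-2 curve has this shape.
2. Checking where it meets the axes: it misses every integer gridline on the x-axis; one y-axis crossing is at y = 1.
3. Together with the visible shape, these determine p as stated.

x^2*y - 2*x*y^2 + y^3 - 2*y^2 + 1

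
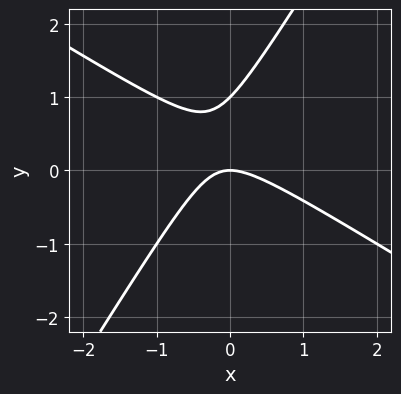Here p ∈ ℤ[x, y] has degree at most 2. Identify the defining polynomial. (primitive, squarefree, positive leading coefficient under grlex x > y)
x^2 + x*y - y^2 + y

First, deg p = 2. The shape is more complex than any degree-1 curve.
Then, from the axis intercepts and sections: it crosses the x-axis at the gridline x = 0; among the integer gridlines, it crosses the y-axis at y ∈ {0, 1}.
Finally, the integer polynomial consistent with all of this is the stated p.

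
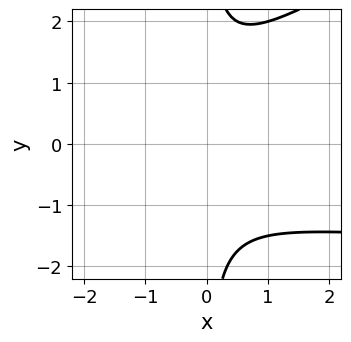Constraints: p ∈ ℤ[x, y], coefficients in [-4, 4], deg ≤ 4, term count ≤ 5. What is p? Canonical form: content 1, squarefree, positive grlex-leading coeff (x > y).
Degree: no degree-2 curve has this shape, so deg p = 3.
From the axis intercepts and sections: the curve avoids every integer y-axis point in the box; the curve avoids every integer x-axis point in the box.
Assembling these constraints gives the stated polynomial.

x^2*y - 2*x*y^2 + 2*x^2 + 2*x + 2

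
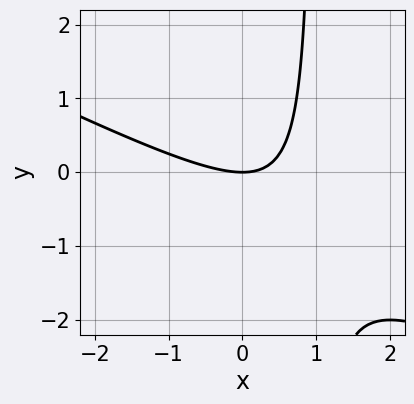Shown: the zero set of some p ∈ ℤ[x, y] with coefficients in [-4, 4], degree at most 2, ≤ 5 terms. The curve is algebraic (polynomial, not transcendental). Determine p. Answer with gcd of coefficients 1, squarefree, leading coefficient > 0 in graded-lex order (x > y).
First, deg p = 2. The shape is more complex than any degree-1 curve.
Next, from the axis intercepts and sections: it crosses the y-axis at the gridline y = 0; one x-axis crossing is at x = 0.
Finally, these observations pin down the coefficients.

x^2 + 2*x*y - 2*y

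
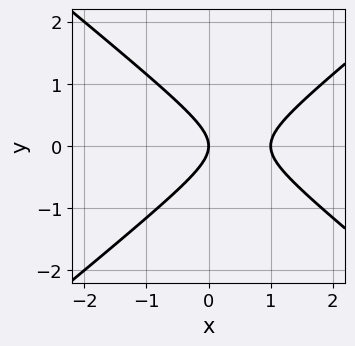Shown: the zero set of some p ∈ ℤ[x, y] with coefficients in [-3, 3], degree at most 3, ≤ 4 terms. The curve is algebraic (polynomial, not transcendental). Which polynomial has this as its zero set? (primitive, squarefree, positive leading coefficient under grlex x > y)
Degree: no degree-1 curve has this shape, so deg p = 2.
Symmetries: it's symmetric under y → −y, forcing even powers of y.
From the visible intercepts: one y-axis crossing is at y = 0; the x-axis gridline crossings are at x ∈ {0, 1}.
These observations pin down the coefficients.

2*x^2 - 3*y^2 - 2*x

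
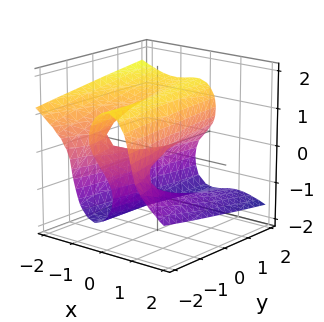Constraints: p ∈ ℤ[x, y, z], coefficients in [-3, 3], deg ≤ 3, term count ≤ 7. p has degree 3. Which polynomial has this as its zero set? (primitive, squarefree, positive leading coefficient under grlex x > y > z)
(a) The degree is 3 — a generic line meets the surface in up to 3 points.
(b) Against the integer gridlines: it meets the x-axis at x = 0 (among the integer gridlines); every point of the y-axis in the box is on the surface; one z-axis crossing is at z = 0.
(c) Assembling these constraints gives the stated polynomial.

2*x^3 + 3*x^2*z + z^3 + x*y - 2*z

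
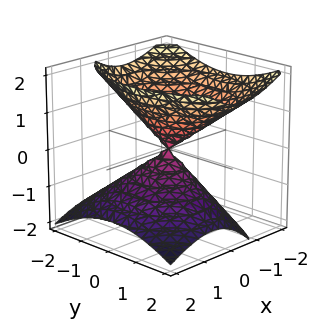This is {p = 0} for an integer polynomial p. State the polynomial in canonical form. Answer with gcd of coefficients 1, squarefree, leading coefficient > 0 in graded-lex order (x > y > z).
3*x^2 + 2*x*z + 2*y^2 - 3*z^2

First, the picture has 2 separate pieces.
Then, the degree is 2 — the shape is more complex than any degree-1 surface.
Then, from the axis intercepts and sections: it crosses the y-axis at the gridline y = 0; it meets the z-axis at z = 0 (among the integer gridlines).
Finally, assembling these constraints gives the stated polynomial.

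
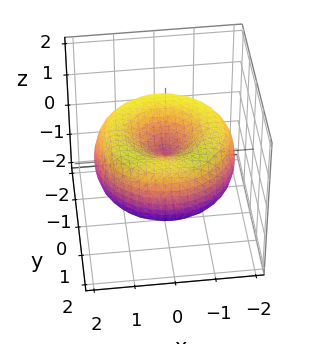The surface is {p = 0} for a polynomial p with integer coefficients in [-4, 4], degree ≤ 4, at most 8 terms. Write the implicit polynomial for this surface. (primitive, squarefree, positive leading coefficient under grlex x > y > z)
x^4 + 2*x^2*y^2 + y^4 - 3*x^2 - 3*y^2 + 3*z^2

1. deg p = 4.
2. Symmetries: rotational symmetry about the z-axis ⇒ p depends on x, y only through x² + y².
3. From the visible intercepts: a circular section at z = 0 has radius between 1 and 2; it crosses the y-axis at the gridline y = 0; it meets the z-axis at z = 0 (among the integer gridlines); it crosses the x-axis at the gridline x = 0.
4. Fitting integer coefficients to these (and the overall shape) gives p.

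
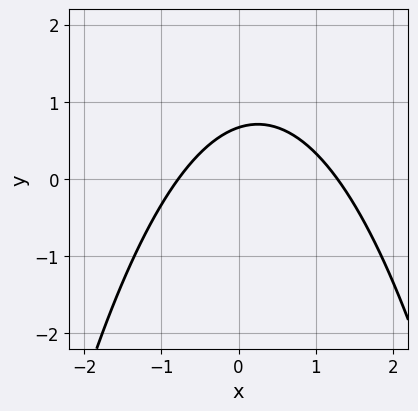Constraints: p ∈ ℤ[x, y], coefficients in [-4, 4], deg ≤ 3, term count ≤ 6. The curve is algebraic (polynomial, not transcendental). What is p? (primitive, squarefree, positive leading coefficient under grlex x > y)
2*x^2 - x + 3*y - 2

First, degree: the shape is more complex than any degree-1 curve, so deg p = 2.
Finally, putting this together gives p.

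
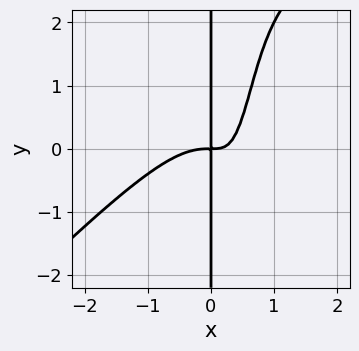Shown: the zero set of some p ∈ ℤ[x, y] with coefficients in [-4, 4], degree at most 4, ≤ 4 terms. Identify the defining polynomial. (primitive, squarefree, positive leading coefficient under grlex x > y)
(a) Degree: a generic line meets the curve in up to 4 points, so deg p = 4.
(b) Checking where it meets the axes: every point of the y-axis in the box is on the curve.
(c) These observations pin down the coefficients.

2*x^4 - 2*x^3*y + 2*x^2*y - x*y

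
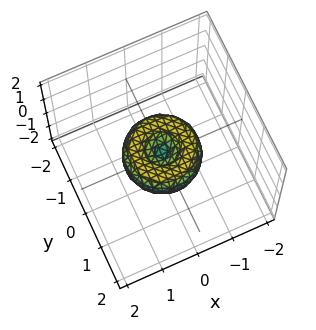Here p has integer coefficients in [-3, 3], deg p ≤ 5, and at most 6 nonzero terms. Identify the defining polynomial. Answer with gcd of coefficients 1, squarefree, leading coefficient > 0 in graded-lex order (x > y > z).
x^4 + 2*x^2*y^2 + y^4 - x^2 - y^2 + z^2

First, the degree is 4 — the shape is more complex than any degree-3 surface.
Next, symmetry: every cross-section ⟂ z is a circle, so x, y appear only via x² + y².
Then, reading off the gridlines: among the integer gridlines, it crosses the x-axis at x ∈ {-1, 0, 1}; among the integer gridlines, it crosses the y-axis at y ∈ {-1, 0, 1}; a circular section at z = 0 has radius exactly 1; it crosses the z-axis at the gridline z = 0.
Finally, together with the visible shape, these determine p as stated.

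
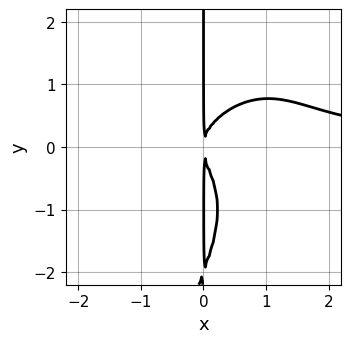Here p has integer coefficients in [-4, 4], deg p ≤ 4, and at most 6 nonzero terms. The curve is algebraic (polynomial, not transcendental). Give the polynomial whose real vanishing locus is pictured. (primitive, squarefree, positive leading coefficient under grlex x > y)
(a) Degree: a generic line meets the curve in up to 4 points, so deg p = 4.
(b) Reading off the gridlines: the visible y-axis segment lies entirely on the curve.
(c) Putting this together gives p.

2*x^3*y - 2*x^2*y^2 + x*y^3 + 2*x*y^2 - 2*x^2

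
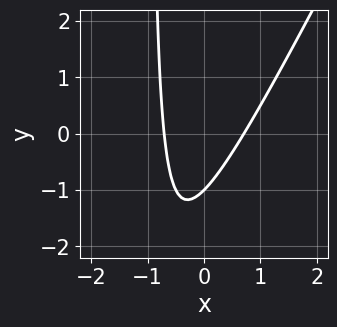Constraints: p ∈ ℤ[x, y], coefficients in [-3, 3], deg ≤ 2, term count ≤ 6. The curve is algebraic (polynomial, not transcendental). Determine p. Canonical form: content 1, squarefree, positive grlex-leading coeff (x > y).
(a) The degree is 2 — the shape is more complex than any degree-1 curve.
(b) Reading off the gridlines: one y-axis crossing is at y = -1.
(c) These observations pin down the coefficients.

2*x^2 - x*y - y - 1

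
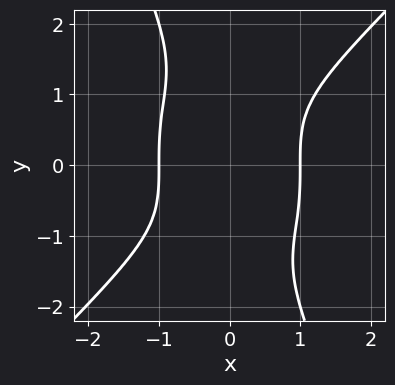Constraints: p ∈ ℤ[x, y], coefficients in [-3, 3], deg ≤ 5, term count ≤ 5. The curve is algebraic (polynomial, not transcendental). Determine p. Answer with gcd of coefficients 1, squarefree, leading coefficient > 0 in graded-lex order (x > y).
1. The degree is 4 — the shape is more complex than any degree-3 curve.
2. Against the integer gridlines: among the integer gridlines, it crosses the x-axis at x ∈ {-1, 1}; the curve avoids every integer y-axis point in the box.
3. Matching integer coefficients to the picture gives p.

3*x^4 - 2*x*y^3 - y^4 - 3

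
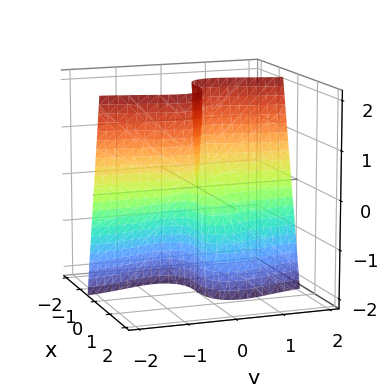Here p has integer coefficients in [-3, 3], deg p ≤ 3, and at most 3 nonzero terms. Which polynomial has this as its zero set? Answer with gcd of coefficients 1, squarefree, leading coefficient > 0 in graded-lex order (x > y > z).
(a) Degree: no degree-2 surface has this shape, so deg p = 3.
(b) Against the integer gridlines: every point of the z-axis in the box is on the surface; every point of the y-axis in the box is on the surface; it crosses the x-axis at the gridline x = 0.
(c) Assembling these constraints gives the stated polynomial.

x^3 + 2*x*y^2 + y*z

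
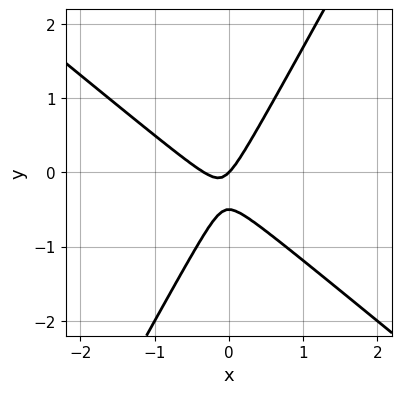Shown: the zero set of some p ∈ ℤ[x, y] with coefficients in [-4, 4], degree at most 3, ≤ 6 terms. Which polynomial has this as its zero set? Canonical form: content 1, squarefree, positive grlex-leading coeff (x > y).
1. deg p = 2. A generic line meets the curve in up to 2 points.
2. Checking where it meets the axes: it crosses the y-axis at the gridline y = 0; it meets the x-axis at x = 0 (among the integer gridlines).
3. Assembling these constraints gives the stated polynomial.

3*x^2 + 2*x*y - 2*y^2 + x - y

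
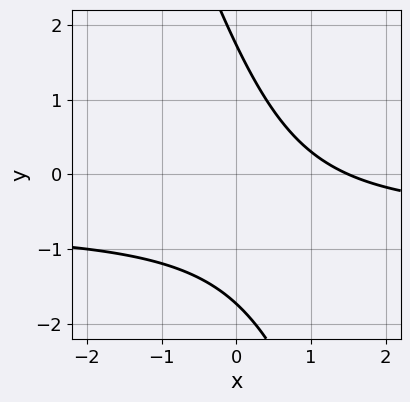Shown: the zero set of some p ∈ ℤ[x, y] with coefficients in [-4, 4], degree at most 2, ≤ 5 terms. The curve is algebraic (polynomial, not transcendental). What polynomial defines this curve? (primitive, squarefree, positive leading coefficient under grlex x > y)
3*x*y + y^2 + 2*x - 3

First, degree: no degree-1 curve has this shape, so deg p = 2.
Finally, the integer polynomial consistent with all of this is the stated p.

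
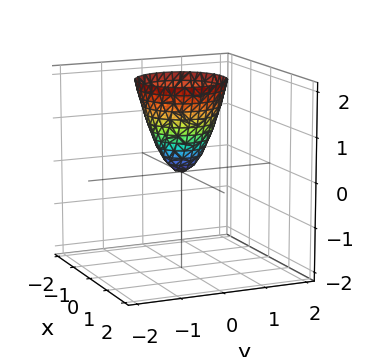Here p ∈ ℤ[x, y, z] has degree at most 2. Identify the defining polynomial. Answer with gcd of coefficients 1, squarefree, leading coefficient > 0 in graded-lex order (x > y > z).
deg p = 2. A single bowl opening along one axis; a quadric.
By symmetry, the surface is invariant under rotation about z: p = q(x² + y², z).
From the axis intercepts and sections: one y-axis crossing is at y = 0; a circular section at z = 1 has radius between 0 and 1.
Together with the visible shape, these determine p as stated.

2*x^2 + 2*y^2 - z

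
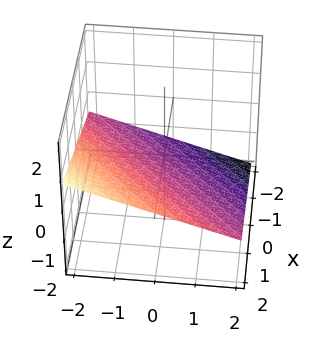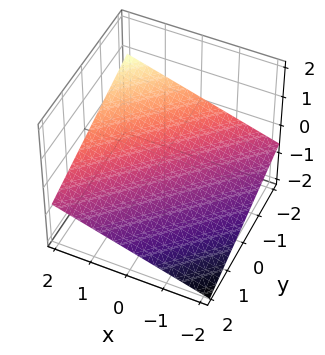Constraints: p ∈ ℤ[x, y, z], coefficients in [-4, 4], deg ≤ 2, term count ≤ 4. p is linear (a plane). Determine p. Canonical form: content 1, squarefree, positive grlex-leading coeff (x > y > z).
x - y - 3*z - 2

1. deg p = 1.
2. Observable constraints: one x-axis crossing is at x = 2; it crosses the y-axis at the gridline y = -2.
3. Fitting integer coefficients to these (and the overall shape) gives p.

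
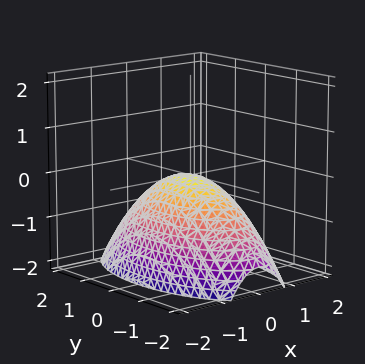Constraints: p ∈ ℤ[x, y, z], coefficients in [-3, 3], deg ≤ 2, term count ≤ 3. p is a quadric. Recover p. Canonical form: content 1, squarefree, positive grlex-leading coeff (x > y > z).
(a) The degree is 2 — a single bowl opening along one axis; a quadric.
(b) Symmetries: the x ↦ −x reflection is a symmetry, so x appears only in even powers; mirror symmetry y ↦ −y ⇒ only even powers of y.
(c) From the visible intercepts: it meets the x-axis at x = 0 (among the integer gridlines); it meets the z-axis at z = 0 (among the integer gridlines); one y-axis crossing is at y = 0.
(d) The integer polynomial consistent with all of this is the stated p.

3*x^2 + y^2 + 3*z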